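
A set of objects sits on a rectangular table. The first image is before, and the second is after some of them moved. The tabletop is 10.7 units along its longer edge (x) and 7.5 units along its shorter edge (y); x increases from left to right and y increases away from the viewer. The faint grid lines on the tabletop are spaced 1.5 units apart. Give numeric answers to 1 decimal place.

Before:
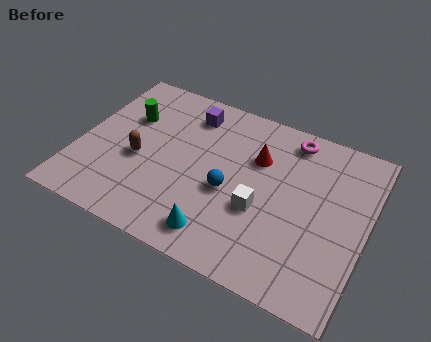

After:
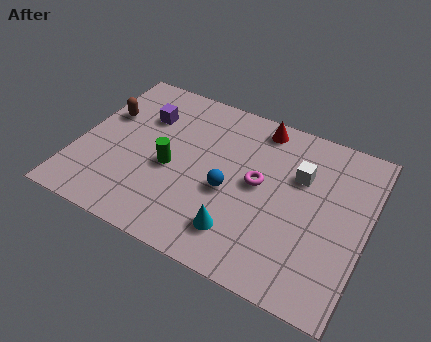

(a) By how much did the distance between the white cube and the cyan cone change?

+1.7

Before: roughly 2.1 units apart; after: 3.8. That's 1.7 units further apart.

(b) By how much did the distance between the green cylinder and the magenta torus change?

-2.9

They were about 6.2 units apart before and 3.3 after — 2.9 units closer together.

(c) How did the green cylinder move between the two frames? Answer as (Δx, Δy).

(1.9, -1.7)

From the two frames, the green cylinder sits at roughly (1.6, 5.0) before and (3.5, 3.3) after.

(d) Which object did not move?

the blue sphere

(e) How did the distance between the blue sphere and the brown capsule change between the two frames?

+1.8

They were about 3.4 units apart before and 5.2 after — 1.8 units further apart.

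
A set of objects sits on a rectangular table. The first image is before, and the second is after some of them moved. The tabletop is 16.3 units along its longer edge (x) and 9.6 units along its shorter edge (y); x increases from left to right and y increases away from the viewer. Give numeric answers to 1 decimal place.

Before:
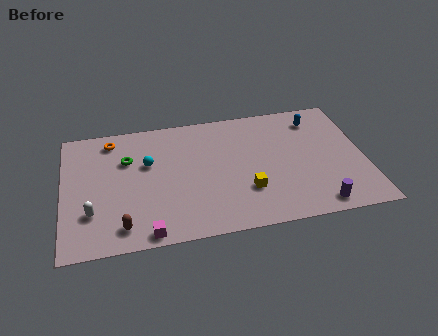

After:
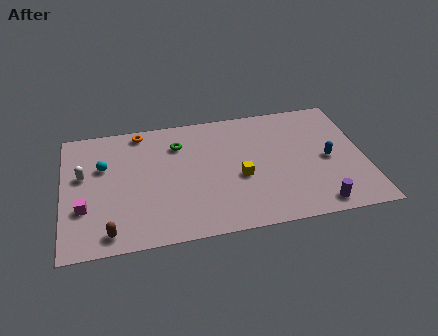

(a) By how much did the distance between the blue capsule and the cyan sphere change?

+2.7

Before: roughly 9.5 units apart; after: 12.2. That's 2.7 units further apart.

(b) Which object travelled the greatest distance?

the magenta cube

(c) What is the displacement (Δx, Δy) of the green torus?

(2.8, 0.7)

From the two frames, the green torus sits at roughly (3.5, 6.5) before and (6.3, 7.2) after.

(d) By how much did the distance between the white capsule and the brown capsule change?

+2.6

Before: roughly 2.1 units apart; after: 4.7. That's 2.6 units further apart.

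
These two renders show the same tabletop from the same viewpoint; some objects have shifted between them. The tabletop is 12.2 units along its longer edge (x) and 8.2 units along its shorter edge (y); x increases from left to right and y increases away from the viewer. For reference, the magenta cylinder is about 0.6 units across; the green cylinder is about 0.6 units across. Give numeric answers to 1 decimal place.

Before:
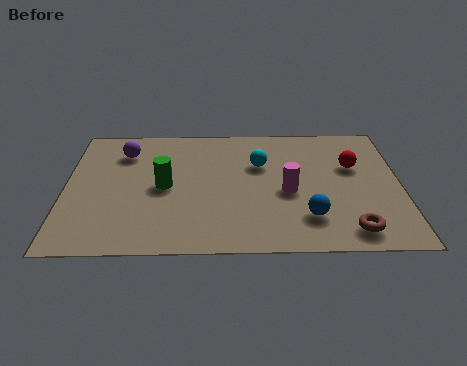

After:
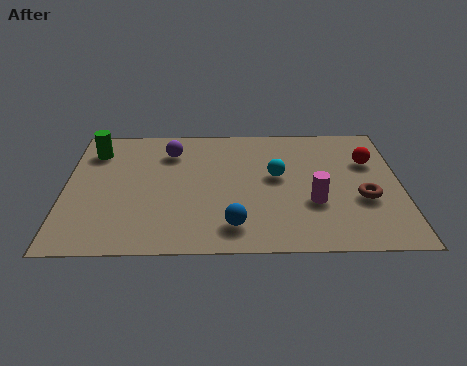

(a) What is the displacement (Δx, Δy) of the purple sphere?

(1.7, 0.0)

From the two frames, the purple sphere sits at roughly (2.1, 6.3) before and (3.8, 6.3) after.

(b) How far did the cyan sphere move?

1.0

The cyan sphere was near (7.1, 5.4) before and (7.7, 4.6) after, so it travelled √(0.6² + 0.8²) ≈ 1.0 units.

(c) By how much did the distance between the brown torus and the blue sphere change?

+3.3

They were about 1.7 units apart before and 5.0 after — 3.3 units further apart.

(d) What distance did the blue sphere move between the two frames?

2.7

The blue sphere was near (8.8, 2.0) before and (6.1, 1.5) after, so it travelled √(2.7² + 0.5²) ≈ 2.7 units.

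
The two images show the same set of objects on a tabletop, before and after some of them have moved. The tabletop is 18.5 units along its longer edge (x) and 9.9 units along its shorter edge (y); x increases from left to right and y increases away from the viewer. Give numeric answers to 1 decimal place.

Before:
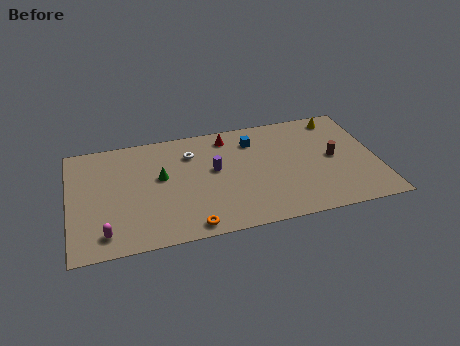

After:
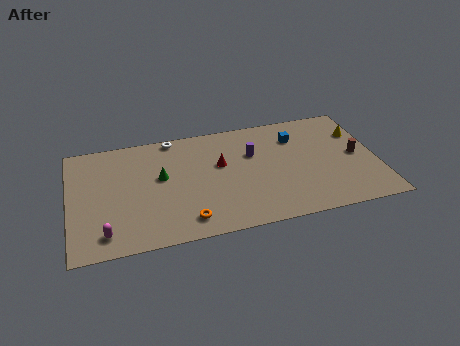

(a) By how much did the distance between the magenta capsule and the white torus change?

+0.8

Before: roughly 7.9 units apart; after: 8.7. That's 0.8 units further apart.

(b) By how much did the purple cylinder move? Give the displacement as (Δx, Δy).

(2.4, 0.9)

The purple cylinder was at about (8.7, 5.6) and moved to about (11.1, 6.5).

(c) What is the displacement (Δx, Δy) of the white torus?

(-1.0, 1.7)

The white torus was at about (7.4, 7.4) and moved to about (6.4, 9.1).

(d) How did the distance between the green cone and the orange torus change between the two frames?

-0.6

Before: roughly 4.9 units apart; after: 4.3. That's 0.6 units closer together.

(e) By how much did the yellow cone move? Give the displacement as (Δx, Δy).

(1.1, -1.6)

The yellow cone was at about (16.5, 8.6) and moved to about (17.6, 7.0).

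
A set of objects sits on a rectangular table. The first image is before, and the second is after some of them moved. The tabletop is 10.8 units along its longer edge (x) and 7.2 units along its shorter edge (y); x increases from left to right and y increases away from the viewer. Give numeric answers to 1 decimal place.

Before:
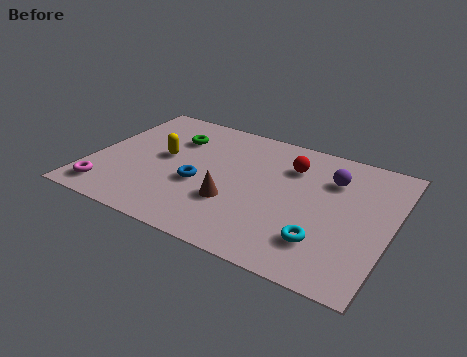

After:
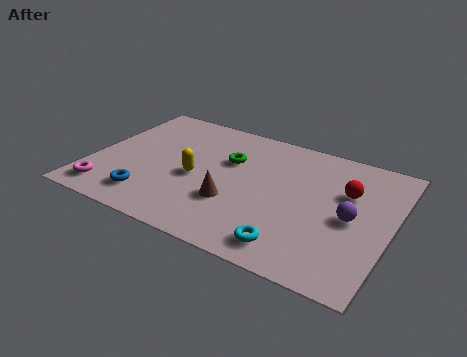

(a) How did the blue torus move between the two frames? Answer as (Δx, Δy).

(-1.6, -1.5)

The blue torus was at about (4.0, 2.9) and moved to about (2.4, 1.4).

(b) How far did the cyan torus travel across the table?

1.2

The cyan torus moved from about (8.6, 1.8) to (7.6, 1.1), a distance of √(1.0² + 0.7²) ≈ 1.2.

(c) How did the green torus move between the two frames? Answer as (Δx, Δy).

(2.1, -0.5)

The green torus started near (2.7, 5.2) and ended near (4.8, 4.7).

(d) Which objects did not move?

the brown cone and the magenta torus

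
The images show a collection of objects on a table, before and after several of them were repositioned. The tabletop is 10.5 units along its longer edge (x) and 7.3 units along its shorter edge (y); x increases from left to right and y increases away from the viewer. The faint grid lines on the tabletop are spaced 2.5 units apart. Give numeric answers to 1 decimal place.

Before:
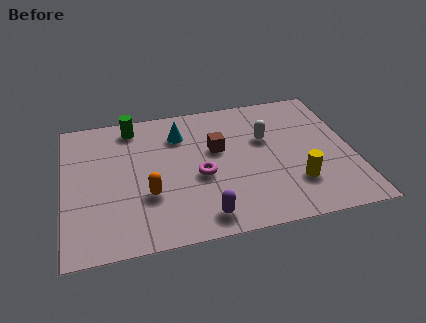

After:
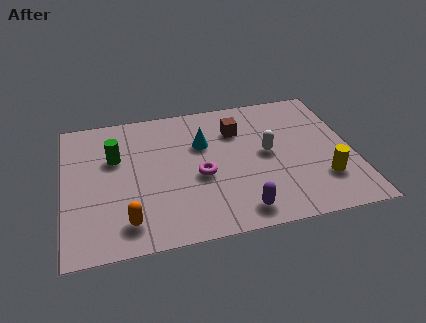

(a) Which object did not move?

the magenta torus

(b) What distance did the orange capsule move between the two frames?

1.4

The orange capsule moved from about (3.0, 2.5) to (2.2, 1.3), a distance of √(0.8² + 1.2²) ≈ 1.4.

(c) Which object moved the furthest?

the green cylinder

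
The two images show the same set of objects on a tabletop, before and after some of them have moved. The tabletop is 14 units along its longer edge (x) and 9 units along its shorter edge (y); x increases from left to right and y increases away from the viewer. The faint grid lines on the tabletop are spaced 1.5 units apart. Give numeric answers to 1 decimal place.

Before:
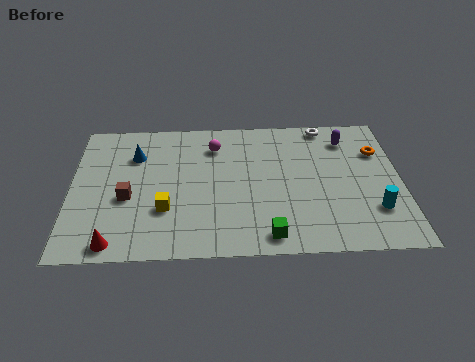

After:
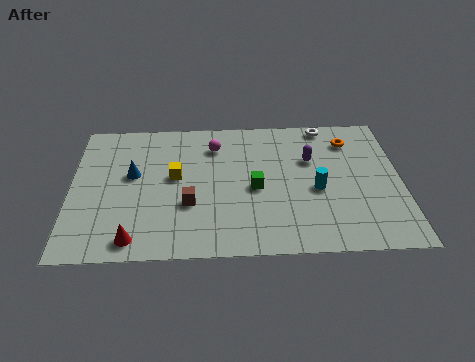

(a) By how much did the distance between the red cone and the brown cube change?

+0.3

Before: roughly 2.8 units apart; after: 3.1. That's 0.3 units further apart.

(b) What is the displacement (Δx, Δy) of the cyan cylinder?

(-2.4, 1.4)

The cyan cylinder started near (12.8, 2.5) and ended near (10.4, 3.9).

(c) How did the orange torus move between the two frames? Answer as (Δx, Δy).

(-1.2, 0.8)

The orange torus was at about (13.1, 6.3) and moved to about (11.9, 7.1).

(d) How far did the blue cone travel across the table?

1.3

The blue cone moved from about (2.7, 6.5) to (2.6, 5.2), a distance of √(0.1² + 1.3²) ≈ 1.3.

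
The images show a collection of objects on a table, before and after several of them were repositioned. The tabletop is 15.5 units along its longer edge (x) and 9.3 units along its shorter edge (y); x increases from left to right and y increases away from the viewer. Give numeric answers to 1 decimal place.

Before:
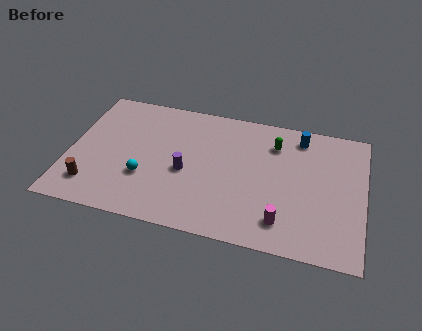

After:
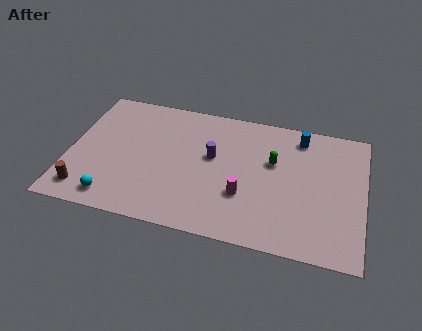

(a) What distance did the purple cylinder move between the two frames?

1.9

The purple cylinder moved from about (6.2, 4.0) to (7.5, 5.4), a distance of √(1.3² + 1.4²) ≈ 1.9.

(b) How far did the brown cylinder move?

0.5

The brown cylinder was near (1.4, 1.9) before and (1.1, 1.5) after, so it travelled √(0.3² + 0.4²) ≈ 0.5 units.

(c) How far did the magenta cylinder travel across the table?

2.5

From (11.4, 1.8) to (9.3, 3.1), the magenta cylinder covered √(2.1² + 1.3²) ≈ 2.5 units.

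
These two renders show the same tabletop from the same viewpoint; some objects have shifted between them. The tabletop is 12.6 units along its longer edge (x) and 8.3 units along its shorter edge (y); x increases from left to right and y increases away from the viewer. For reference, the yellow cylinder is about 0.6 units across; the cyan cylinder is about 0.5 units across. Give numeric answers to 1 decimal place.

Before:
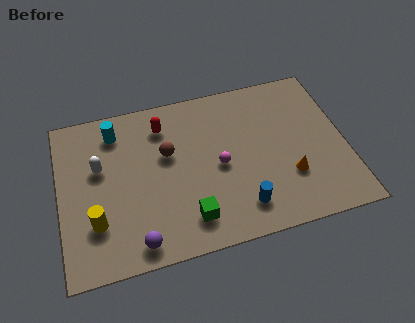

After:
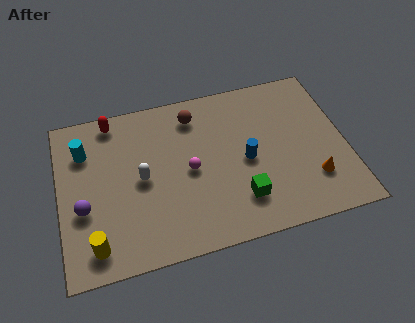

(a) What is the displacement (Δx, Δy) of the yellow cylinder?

(-0.1, -1.1)

From the two frames, the yellow cylinder sits at roughly (1.5, 2.4) before and (1.4, 1.3) after.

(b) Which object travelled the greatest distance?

the purple sphere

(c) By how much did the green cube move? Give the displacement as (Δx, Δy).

(2.3, 0.4)

From the two frames, the green cube sits at roughly (5.5, 1.6) before and (7.8, 2.0) after.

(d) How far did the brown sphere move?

2.1

The brown sphere was near (4.8, 5.1) before and (6.1, 6.8) after, so it travelled √(1.3² + 1.7²) ≈ 2.1 units.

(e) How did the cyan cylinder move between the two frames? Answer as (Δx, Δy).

(-1.4, -0.7)

From the two frames, the cyan cylinder sits at roughly (2.6, 6.8) before and (1.2, 6.1) after.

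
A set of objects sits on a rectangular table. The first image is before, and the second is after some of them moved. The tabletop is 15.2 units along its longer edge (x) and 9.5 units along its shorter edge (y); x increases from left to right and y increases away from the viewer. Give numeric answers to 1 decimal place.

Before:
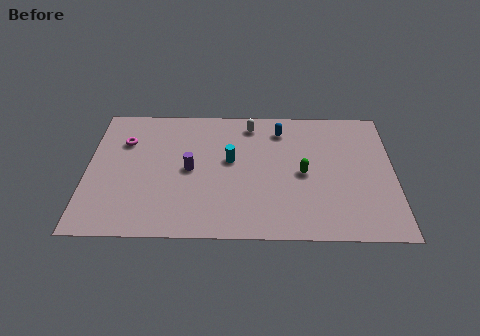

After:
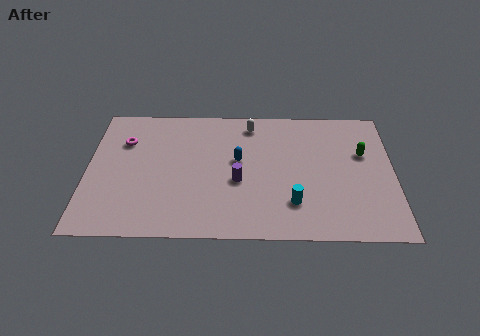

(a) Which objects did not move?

the white capsule and the magenta torus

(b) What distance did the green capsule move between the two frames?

3.4

The green capsule was near (10.7, 4.5) before and (13.7, 6.0) after, so it travelled √(3.0² + 1.5²) ≈ 3.4 units.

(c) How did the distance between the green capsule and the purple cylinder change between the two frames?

+0.9

Before: roughly 5.6 units apart; after: 6.5. That's 0.9 units further apart.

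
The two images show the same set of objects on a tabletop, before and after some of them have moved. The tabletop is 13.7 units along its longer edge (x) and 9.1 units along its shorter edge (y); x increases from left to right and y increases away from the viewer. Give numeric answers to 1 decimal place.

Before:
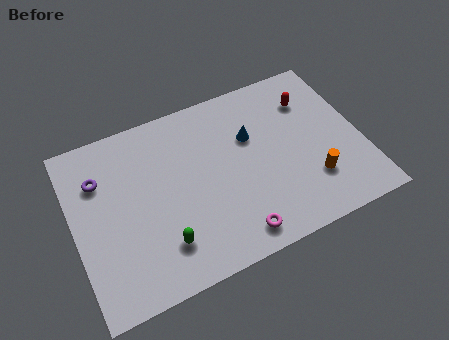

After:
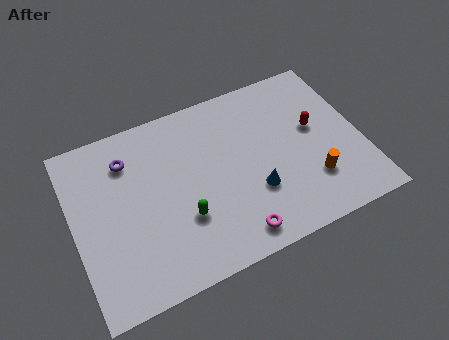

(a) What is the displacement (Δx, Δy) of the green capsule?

(1.1, 0.9)

The green capsule started near (3.9, 2.1) and ended near (5.0, 3.0).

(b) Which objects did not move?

the orange cylinder and the magenta torus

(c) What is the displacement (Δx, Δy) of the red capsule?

(0.0, -1.6)

From the two frames, the red capsule sits at roughly (11.6, 6.8) before and (11.6, 5.2) after.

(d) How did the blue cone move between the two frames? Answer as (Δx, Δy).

(-0.2, -2.9)

The blue cone was at about (8.6, 5.9) and moved to about (8.4, 3.0).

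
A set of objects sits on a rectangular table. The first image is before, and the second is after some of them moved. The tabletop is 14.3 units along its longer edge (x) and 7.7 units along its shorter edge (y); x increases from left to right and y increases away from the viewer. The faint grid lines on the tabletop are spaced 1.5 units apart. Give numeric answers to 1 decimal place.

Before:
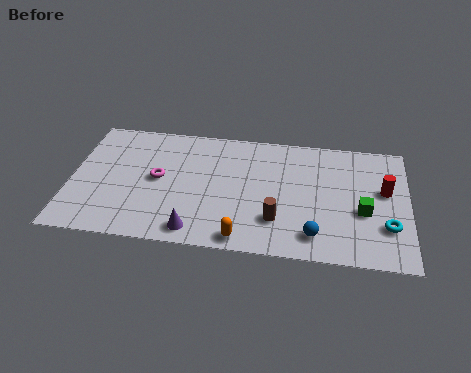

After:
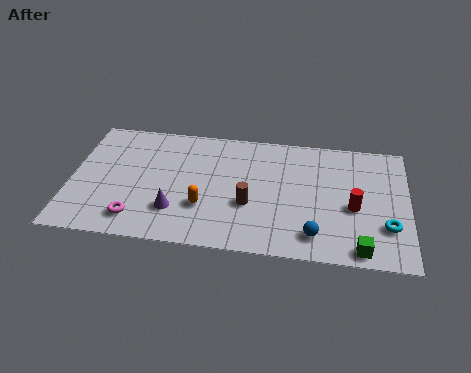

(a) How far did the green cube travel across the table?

2.3

The green cube moved from about (12.4, 3.1) to (12.3, 0.8), a distance of √(0.1² + 2.3²) ≈ 2.3.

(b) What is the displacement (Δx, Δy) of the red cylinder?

(-1.3, -1.2)

From the two frames, the red cylinder sits at roughly (13.3, 4.5) before and (12.0, 3.3) after.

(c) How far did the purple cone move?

1.4

From (5.4, 1.0) to (4.5, 2.1), the purple cone covered √(0.9² + 1.1²) ≈ 1.4 units.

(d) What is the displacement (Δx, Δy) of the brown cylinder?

(-1.2, 0.8)

The brown cylinder was at about (8.8, 2.1) and moved to about (7.6, 2.9).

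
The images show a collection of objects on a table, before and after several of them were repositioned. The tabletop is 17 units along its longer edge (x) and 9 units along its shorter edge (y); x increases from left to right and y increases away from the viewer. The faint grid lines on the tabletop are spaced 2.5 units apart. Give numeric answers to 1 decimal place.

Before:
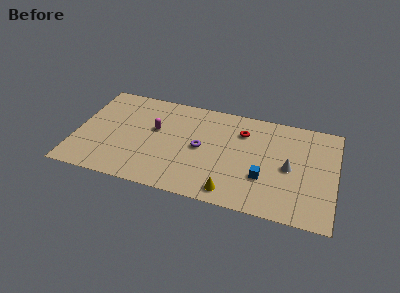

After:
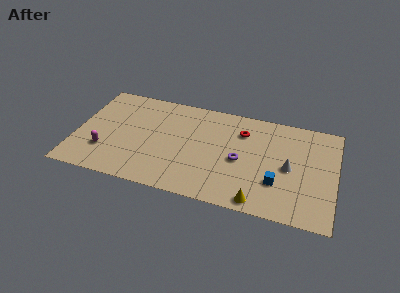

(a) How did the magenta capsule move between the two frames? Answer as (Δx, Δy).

(-3.1, -2.8)

From the two frames, the magenta capsule sits at roughly (5.1, 5.4) before and (2.0, 2.6) after.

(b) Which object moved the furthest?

the magenta capsule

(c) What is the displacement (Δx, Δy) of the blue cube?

(0.9, -0.2)

The blue cube started near (12.4, 3.0) and ended near (13.3, 2.8).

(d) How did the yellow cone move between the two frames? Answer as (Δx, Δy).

(1.8, -0.3)

From the two frames, the yellow cone sits at roughly (10.4, 1.2) before and (12.2, 0.9) after.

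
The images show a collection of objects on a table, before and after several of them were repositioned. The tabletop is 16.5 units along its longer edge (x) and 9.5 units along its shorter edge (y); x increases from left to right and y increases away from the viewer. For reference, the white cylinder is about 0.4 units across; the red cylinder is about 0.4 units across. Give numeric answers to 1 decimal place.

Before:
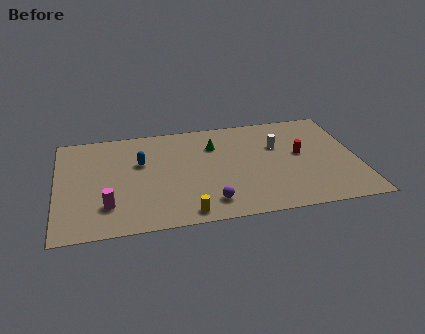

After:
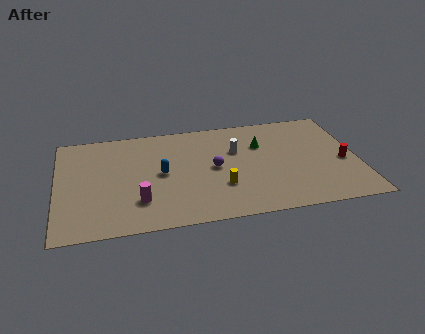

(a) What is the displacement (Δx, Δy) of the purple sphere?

(0.4, 3.1)

The purple sphere was at about (8.2, 1.7) and moved to about (8.6, 4.8).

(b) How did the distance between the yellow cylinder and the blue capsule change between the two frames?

-1.8

The distance was about 5.5 in the first image and 3.7 in the second, so they moved 1.8 units closer together.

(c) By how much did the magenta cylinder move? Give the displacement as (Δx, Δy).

(1.7, 0.1)

From the two frames, the magenta cylinder sits at roughly (2.7, 2.4) before and (4.4, 2.5) after.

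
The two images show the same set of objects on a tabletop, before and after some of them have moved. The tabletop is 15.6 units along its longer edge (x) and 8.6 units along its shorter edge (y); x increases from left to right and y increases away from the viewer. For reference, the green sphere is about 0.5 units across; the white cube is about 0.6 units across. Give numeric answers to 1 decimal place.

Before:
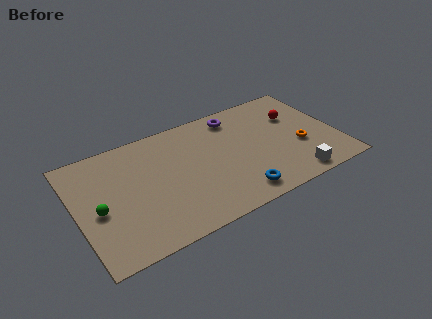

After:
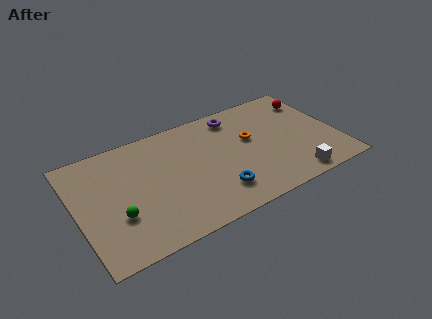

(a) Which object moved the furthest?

the orange torus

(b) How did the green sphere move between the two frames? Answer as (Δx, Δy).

(1.0, -0.9)

From the two frames, the green sphere sits at roughly (1.2, 3.8) before and (2.2, 2.9) after.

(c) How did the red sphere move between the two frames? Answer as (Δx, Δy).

(1.2, 0.9)

From the two frames, the red sphere sits at roughly (13.4, 5.8) before and (14.6, 6.7) after.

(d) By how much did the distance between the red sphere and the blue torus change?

+1.9

They were about 6.2 units apart before and 8.1 after — 1.9 units further apart.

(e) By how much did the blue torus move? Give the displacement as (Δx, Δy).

(-1.1, 0.7)

The blue torus started near (9.1, 1.3) and ended near (8.0, 2.0).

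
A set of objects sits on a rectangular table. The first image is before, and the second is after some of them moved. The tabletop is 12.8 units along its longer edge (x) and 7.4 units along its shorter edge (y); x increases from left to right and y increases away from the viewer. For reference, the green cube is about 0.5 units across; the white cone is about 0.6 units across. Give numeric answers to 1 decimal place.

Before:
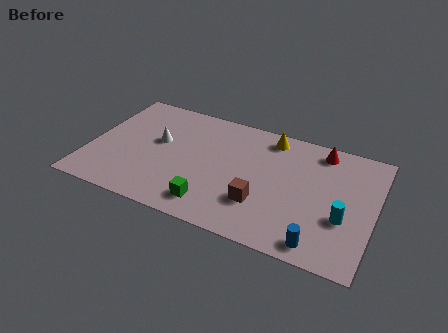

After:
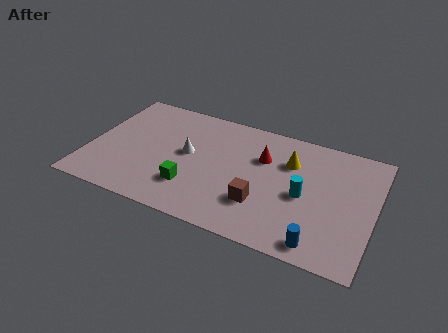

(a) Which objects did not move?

the blue cylinder and the brown cube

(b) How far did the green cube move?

1.2

From (5.8, 1.3) to (4.8, 2.0), the green cube covered √(1.0² + 0.7²) ≈ 1.2 units.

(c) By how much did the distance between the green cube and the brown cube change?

+0.8

They were about 2.3 units apart before and 3.1 after — 0.8 units further apart.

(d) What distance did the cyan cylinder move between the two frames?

1.9

The cyan cylinder moved from about (11.5, 2.7) to (9.7, 3.4), a distance of √(1.8² + 0.7²) ≈ 1.9.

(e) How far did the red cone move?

2.9

From (10.2, 6.4) to (7.7, 5.0), the red cone covered √(2.5² + 1.4²) ≈ 2.9 units.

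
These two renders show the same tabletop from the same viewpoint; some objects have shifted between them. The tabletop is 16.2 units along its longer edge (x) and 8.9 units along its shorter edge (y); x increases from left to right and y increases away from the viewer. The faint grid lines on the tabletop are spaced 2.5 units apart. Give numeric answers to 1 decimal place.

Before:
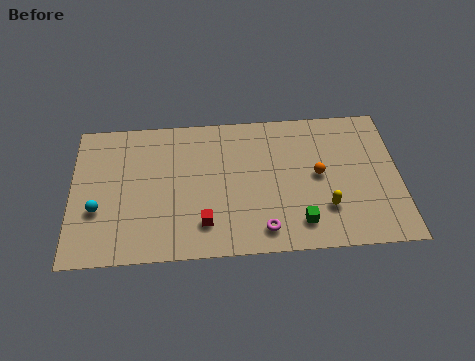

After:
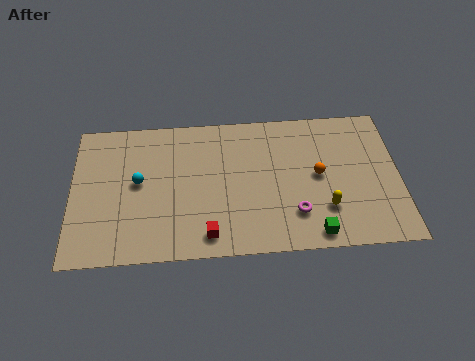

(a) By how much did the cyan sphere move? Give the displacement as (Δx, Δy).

(2.0, 1.6)

The cyan sphere was at about (1.3, 3.2) and moved to about (3.3, 4.8).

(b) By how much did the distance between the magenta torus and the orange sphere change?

-1.7

The distance was about 4.3 in the first image and 2.6 in the second, so they moved 1.7 units closer together.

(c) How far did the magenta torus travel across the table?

1.8

From (9.4, 1.4) to (11.0, 2.3), the magenta torus covered √(1.6² + 0.9²) ≈ 1.8 units.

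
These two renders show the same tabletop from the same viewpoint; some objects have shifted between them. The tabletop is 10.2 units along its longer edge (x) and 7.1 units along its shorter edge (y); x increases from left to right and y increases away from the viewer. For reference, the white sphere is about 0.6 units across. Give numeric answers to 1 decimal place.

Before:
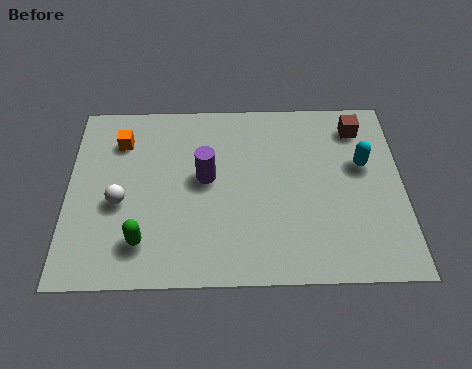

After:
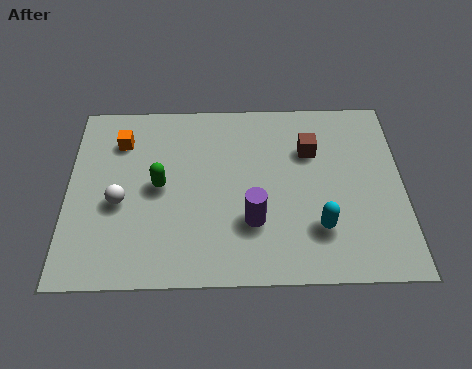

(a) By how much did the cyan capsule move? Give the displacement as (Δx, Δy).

(-1.4, -2.4)

From the two frames, the cyan capsule sits at roughly (9.0, 4.3) before and (7.6, 1.9) after.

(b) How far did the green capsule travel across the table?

2.2

The green capsule was near (2.3, 1.5) before and (2.8, 3.6) after, so it travelled √(0.5² + 2.1²) ≈ 2.2 units.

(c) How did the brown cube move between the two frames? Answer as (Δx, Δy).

(-1.5, -0.9)

The brown cube started near (8.9, 5.8) and ended near (7.4, 4.9).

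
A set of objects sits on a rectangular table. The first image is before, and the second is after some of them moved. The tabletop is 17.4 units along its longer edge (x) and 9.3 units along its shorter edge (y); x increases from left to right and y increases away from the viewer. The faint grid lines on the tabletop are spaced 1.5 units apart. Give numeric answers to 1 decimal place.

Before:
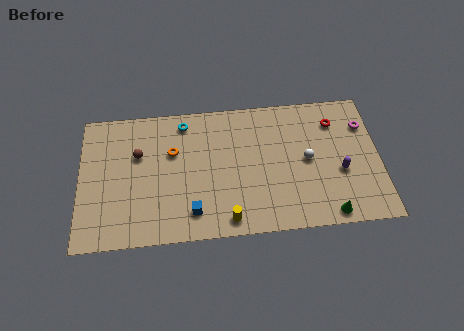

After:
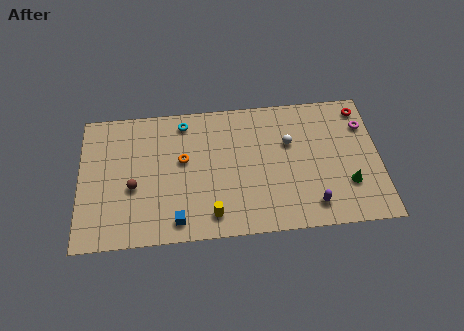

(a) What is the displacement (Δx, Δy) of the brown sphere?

(-0.3, -2.2)

The brown sphere was at about (3.4, 6.0) and moved to about (3.1, 3.8).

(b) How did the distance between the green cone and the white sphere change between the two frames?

+0.6

They were about 4.0 units apart before and 4.6 after — 0.6 units further apart.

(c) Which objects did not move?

the magenta torus and the cyan torus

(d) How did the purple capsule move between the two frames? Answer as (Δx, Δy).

(-1.7, -2.1)

From the two frames, the purple capsule sits at roughly (15.1, 3.7) before and (13.4, 1.6) after.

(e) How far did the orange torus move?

0.8

The orange torus was near (5.4, 6.0) before and (6.0, 5.4) after, so it travelled √(0.6² + 0.6²) ≈ 0.8 units.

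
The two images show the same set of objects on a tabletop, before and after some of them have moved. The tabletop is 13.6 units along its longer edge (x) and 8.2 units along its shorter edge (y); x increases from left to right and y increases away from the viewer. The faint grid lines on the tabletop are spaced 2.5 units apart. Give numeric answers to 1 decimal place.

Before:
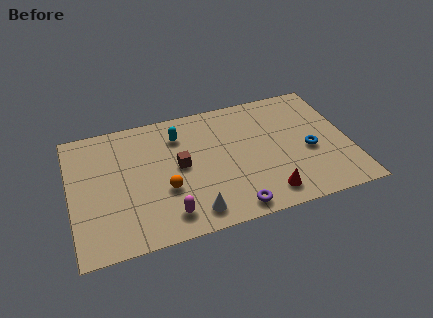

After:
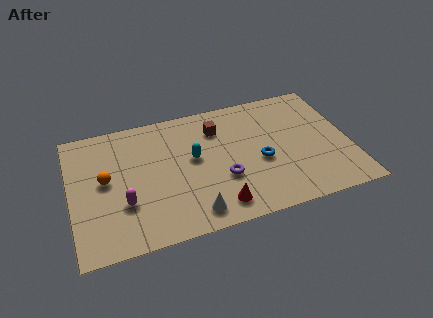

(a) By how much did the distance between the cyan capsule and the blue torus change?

-3.4

Before: roughly 6.8 units apart; after: 3.4. That's 3.4 units closer together.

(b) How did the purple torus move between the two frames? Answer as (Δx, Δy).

(-0.3, 2.0)

The purple torus started near (7.6, 0.9) and ended near (7.3, 2.9).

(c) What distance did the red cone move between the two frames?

2.4

The red cone was near (9.3, 1.3) before and (6.9, 1.3) after, so it travelled √(2.4² + 0.0²) ≈ 2.4 units.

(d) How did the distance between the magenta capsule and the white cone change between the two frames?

+2.3

They were about 1.2 units apart before and 3.5 after — 2.3 units further apart.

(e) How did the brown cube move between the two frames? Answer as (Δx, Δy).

(2.0, 1.9)

The brown cube was at about (5.3, 4.3) and moved to about (7.3, 6.2).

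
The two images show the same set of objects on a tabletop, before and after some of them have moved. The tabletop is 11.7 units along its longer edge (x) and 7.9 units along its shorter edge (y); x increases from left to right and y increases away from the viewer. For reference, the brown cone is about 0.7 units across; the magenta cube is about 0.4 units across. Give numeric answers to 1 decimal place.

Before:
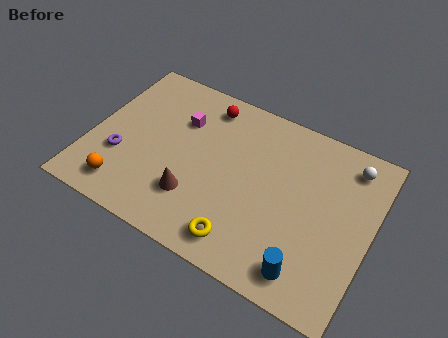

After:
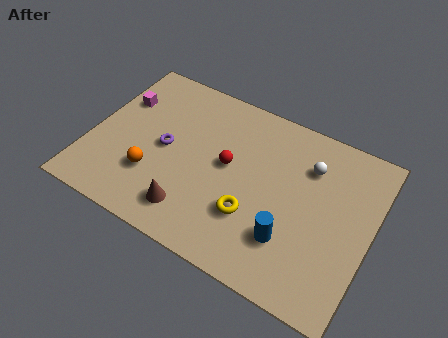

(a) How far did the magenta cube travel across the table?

2.6

The magenta cube moved from about (3.5, 5.5) to (0.9, 5.4), a distance of √(2.6² + 0.1²) ≈ 2.6.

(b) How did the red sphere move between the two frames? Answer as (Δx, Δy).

(1.3, -2.4)

The red sphere started near (4.4, 6.7) and ended near (5.7, 4.3).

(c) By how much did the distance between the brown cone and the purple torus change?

-0.4

They were about 3.2 units apart before and 2.8 after — 0.4 units closer together.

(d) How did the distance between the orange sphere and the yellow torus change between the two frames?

-0.8

The distance was about 5.0 in the first image and 4.2 in the second, so they moved 0.8 units closer together.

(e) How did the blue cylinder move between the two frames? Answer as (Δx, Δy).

(-0.9, 1.0)

The blue cylinder started near (9.5, 1.2) and ended near (8.6, 2.2).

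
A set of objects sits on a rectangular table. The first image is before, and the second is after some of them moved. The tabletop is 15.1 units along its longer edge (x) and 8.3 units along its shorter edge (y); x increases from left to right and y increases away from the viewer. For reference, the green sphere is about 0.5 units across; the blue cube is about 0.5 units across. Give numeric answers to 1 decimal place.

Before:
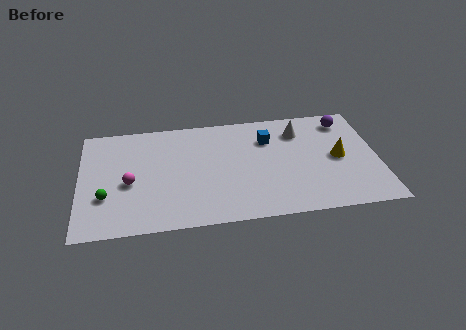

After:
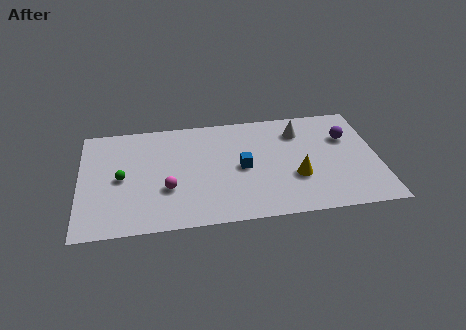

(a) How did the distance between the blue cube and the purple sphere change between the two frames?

+1.5

They were about 4.1 units apart before and 5.6 after — 1.5 units further apart.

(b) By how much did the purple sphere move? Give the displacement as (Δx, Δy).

(0.0, -1.3)

From the two frames, the purple sphere sits at roughly (13.6, 6.9) before and (13.6, 5.6) after.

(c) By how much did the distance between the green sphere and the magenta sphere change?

+1.0

They were about 1.5 units apart before and 2.5 after — 1.0 units further apart.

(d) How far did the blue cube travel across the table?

2.4

From (9.6, 6.0) to (8.2, 4.0), the blue cube covered √(1.4² + 2.0²) ≈ 2.4 units.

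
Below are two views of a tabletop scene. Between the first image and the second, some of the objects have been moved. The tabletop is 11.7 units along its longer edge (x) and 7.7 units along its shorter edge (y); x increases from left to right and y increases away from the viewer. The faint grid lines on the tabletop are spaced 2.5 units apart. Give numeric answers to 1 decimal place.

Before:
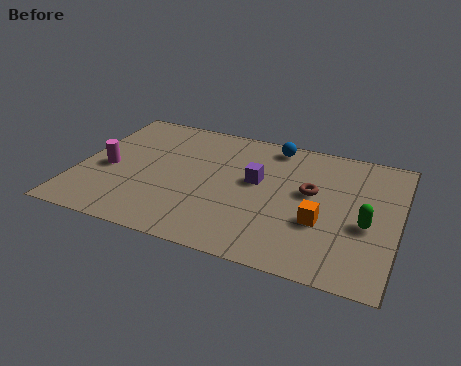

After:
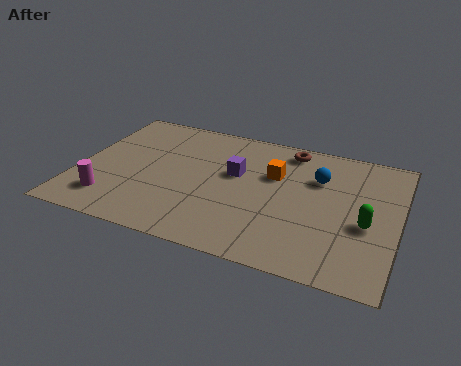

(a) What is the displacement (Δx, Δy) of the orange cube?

(-1.9, 2.2)

The orange cube started near (9.0, 2.8) and ended near (7.1, 5.0).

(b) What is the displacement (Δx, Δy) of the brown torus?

(-1.0, 2.3)

The brown torus was at about (8.5, 4.4) and moved to about (7.5, 6.7).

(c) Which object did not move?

the green capsule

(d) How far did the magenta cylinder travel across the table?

1.8

From (1.1, 3.4) to (1.4, 1.6), the magenta cylinder covered √(0.3² + 1.8²) ≈ 1.8 units.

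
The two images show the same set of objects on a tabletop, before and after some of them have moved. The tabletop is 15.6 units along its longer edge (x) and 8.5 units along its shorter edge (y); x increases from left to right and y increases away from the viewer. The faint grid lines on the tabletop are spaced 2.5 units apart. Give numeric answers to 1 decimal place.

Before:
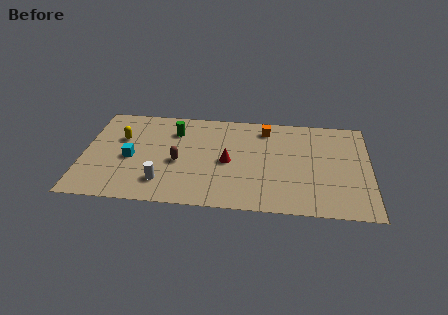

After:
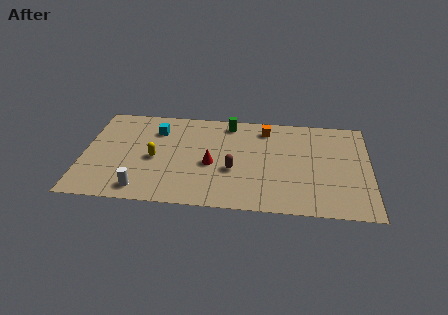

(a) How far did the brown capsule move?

3.0

The brown capsule moved from about (5.2, 3.7) to (8.2, 3.3), a distance of √(3.0² + 0.4²) ≈ 3.0.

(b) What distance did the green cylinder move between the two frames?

3.2

From (4.9, 6.4) to (7.9, 7.4), the green cylinder covered √(3.0² + 1.0²) ≈ 3.2 units.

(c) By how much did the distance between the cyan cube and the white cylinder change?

+2.6

Before: roughly 2.6 units apart; after: 5.2. That's 2.6 units further apart.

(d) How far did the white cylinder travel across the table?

1.3

The white cylinder moved from about (4.4, 1.9) to (3.3, 1.2), a distance of √(1.1² + 0.7²) ≈ 1.3.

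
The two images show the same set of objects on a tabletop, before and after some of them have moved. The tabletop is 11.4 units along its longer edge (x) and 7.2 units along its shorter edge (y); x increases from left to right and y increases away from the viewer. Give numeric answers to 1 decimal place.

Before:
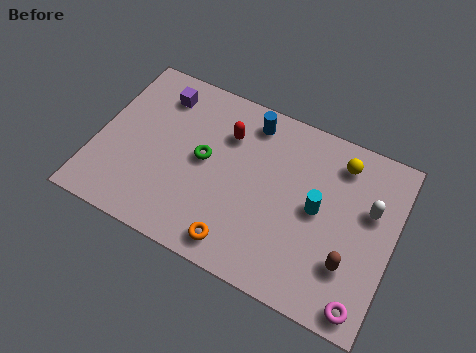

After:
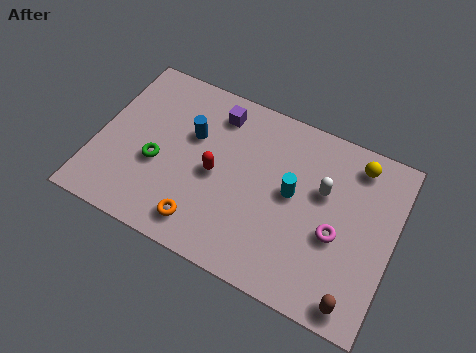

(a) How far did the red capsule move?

1.8

The red capsule was near (4.8, 5.2) before and (4.6, 3.4) after, so it travelled √(0.2² + 1.8²) ≈ 1.8 units.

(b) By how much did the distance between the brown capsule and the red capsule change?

+0.3

They were about 6.0 units apart before and 6.3 after — 0.3 units further apart.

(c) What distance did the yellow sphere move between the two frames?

0.6

From (9.1, 5.9) to (9.7, 6.1), the yellow sphere covered √(0.6² + 0.2²) ≈ 0.6 units.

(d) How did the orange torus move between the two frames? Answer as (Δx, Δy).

(-1.4, 0.2)

The orange torus started near (5.8, 1.0) and ended near (4.4, 1.2).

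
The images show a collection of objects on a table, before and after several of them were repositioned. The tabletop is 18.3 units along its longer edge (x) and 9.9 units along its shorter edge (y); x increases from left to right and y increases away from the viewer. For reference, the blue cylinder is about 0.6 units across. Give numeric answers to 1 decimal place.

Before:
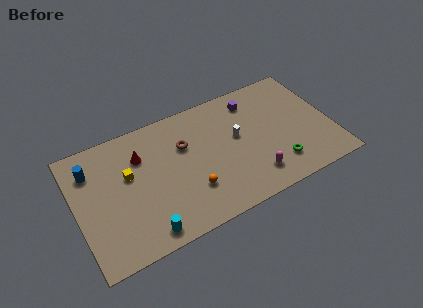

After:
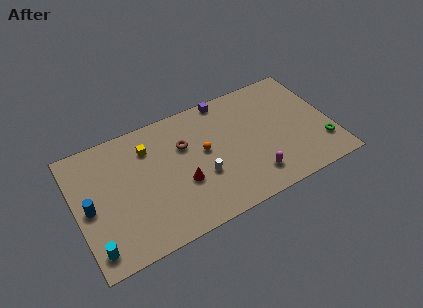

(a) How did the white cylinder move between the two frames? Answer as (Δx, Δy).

(-2.8, -2.0)

From the two frames, the white cylinder sits at roughly (11.6, 5.6) before and (8.8, 3.6) after.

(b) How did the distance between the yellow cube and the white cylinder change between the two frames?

-2.6

The distance was about 7.8 in the first image and 5.2 in the second, so they moved 2.6 units closer together.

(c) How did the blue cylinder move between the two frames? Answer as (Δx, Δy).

(-0.4, -2.8)

The blue cylinder was at about (1.3, 7.5) and moved to about (0.9, 4.7).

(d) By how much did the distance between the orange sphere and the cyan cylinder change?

+5.3

The distance was about 3.9 in the first image and 9.2 in the second, so they moved 5.3 units further apart.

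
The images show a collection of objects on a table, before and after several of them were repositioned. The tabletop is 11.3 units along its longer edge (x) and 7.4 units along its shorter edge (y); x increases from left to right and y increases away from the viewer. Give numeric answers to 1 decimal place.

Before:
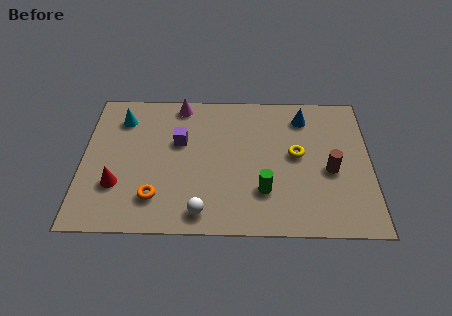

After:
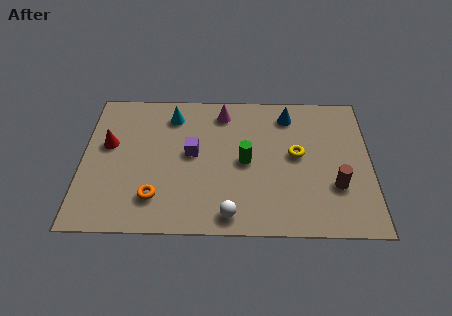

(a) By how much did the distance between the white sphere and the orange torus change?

+1.1

They were about 1.9 units apart before and 3.0 after — 1.1 units further apart.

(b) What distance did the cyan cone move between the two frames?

2.0

The cyan cone moved from about (1.5, 5.8) to (3.5, 6.0), a distance of √(2.0² + 0.2²) ≈ 2.0.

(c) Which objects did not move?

the yellow torus and the orange torus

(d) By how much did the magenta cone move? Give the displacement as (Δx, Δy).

(1.7, -0.4)

From the two frames, the magenta cone sits at roughly (3.8, 6.6) before and (5.5, 6.2) after.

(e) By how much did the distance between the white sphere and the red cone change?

+2.4

Before: roughly 3.5 units apart; after: 5.9. That's 2.4 units further apart.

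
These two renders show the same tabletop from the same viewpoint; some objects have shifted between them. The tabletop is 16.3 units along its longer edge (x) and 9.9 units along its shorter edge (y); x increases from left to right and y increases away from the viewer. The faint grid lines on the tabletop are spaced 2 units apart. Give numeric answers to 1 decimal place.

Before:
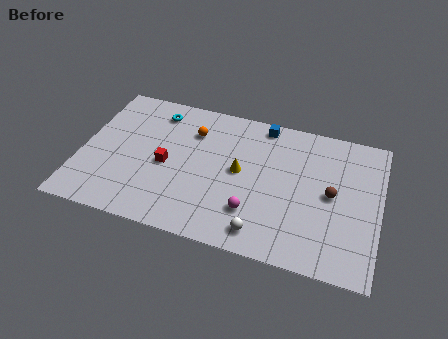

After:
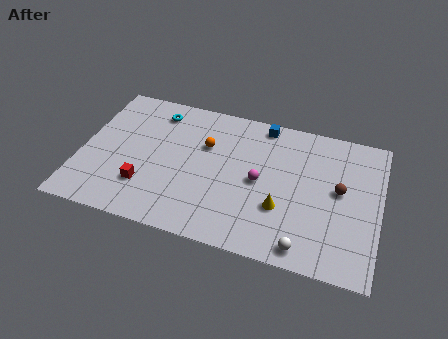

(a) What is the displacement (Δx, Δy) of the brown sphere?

(0.4, 0.4)

From the two frames, the brown sphere sits at roughly (13.7, 5.0) before and (14.1, 5.4) after.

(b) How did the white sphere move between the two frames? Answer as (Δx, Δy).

(2.3, -0.3)

From the two frames, the white sphere sits at roughly (10.2, 1.4) before and (12.5, 1.1) after.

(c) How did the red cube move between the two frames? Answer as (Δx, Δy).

(-1.0, -1.8)

The red cube was at about (4.7, 4.5) and moved to about (3.7, 2.7).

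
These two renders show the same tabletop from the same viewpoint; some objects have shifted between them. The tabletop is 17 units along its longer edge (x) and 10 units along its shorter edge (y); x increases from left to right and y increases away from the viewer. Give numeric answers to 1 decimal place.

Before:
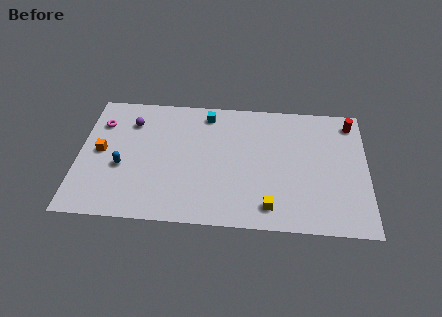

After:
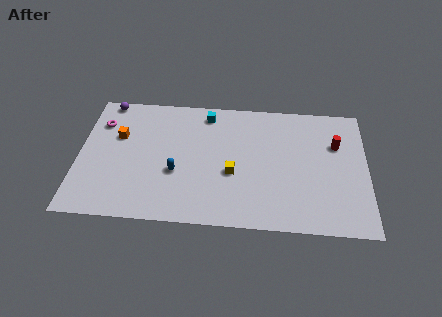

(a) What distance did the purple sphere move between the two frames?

2.2

The purple sphere moved from about (3.0, 7.6) to (1.5, 9.2), a distance of √(1.5² + 1.6²) ≈ 2.2.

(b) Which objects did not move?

the cyan cube and the magenta torus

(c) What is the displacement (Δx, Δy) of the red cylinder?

(-0.9, -1.8)

The red cylinder started near (16.1, 8.5) and ended near (15.2, 6.7).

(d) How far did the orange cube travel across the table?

1.6

The orange cube was near (1.3, 5.1) before and (2.3, 6.4) after, so it travelled √(1.0² + 1.3²) ≈ 1.6 units.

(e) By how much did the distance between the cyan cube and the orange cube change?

-1.5

They were about 7.1 units apart before and 5.6 after — 1.5 units closer together.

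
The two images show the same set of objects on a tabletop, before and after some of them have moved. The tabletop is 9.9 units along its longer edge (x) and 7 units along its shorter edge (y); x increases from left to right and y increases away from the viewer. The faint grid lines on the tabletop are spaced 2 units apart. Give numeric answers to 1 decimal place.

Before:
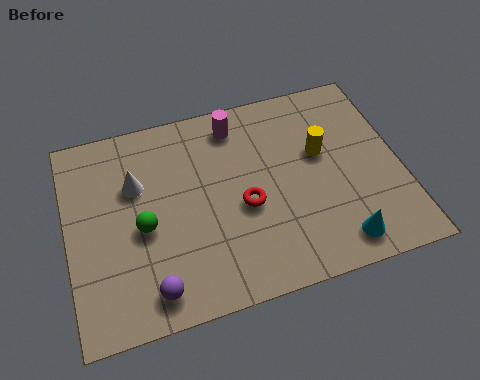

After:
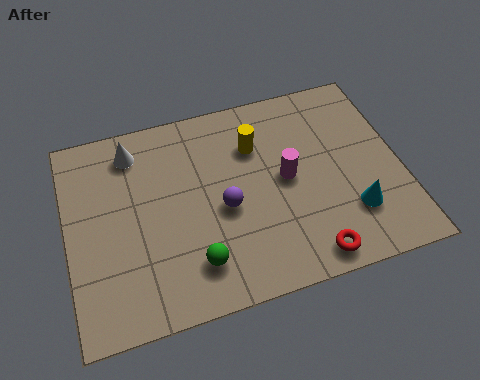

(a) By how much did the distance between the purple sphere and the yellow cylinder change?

-4.0

Before: roughly 6.2 units apart; after: 2.2. That's 4.0 units closer together.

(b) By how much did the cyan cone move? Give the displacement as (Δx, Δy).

(0.5, 0.9)

The cyan cone started near (7.8, 1.0) and ended near (8.3, 1.9).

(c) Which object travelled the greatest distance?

the purple sphere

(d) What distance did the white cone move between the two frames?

1.2

The white cone moved from about (2.1, 4.6) to (2.1, 5.8), a distance of √(0.0² + 1.2²) ≈ 1.2.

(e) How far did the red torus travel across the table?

2.8

The red torus moved from about (5.2, 3.0) to (6.9, 0.8), a distance of √(1.7² + 2.2²) ≈ 2.8.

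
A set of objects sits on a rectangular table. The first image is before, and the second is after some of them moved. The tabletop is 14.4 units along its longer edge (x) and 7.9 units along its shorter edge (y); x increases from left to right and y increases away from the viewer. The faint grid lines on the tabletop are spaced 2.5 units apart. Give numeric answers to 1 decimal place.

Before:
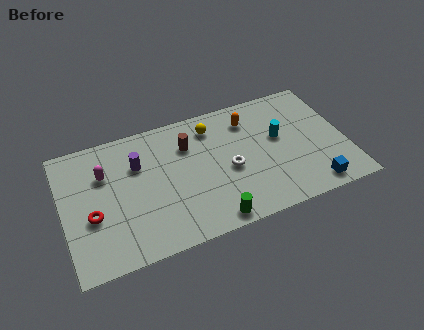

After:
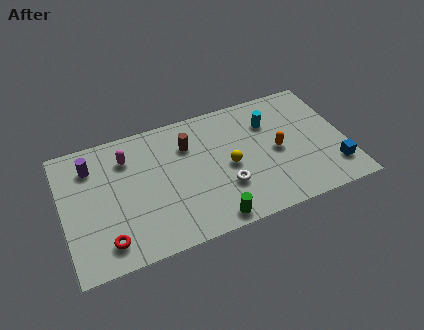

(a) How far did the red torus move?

1.8

From (1.4, 3.1) to (2.0, 1.4), the red torus covered √(0.6² + 1.7²) ≈ 1.8 units.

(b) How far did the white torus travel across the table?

1.0

The white torus moved from about (8.4, 3.5) to (8.1, 2.5), a distance of √(0.3² + 1.0²) ≈ 1.0.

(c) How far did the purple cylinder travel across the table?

2.4

From (3.9, 5.4) to (1.6, 6.1), the purple cylinder covered √(2.3² + 0.7²) ≈ 2.4 units.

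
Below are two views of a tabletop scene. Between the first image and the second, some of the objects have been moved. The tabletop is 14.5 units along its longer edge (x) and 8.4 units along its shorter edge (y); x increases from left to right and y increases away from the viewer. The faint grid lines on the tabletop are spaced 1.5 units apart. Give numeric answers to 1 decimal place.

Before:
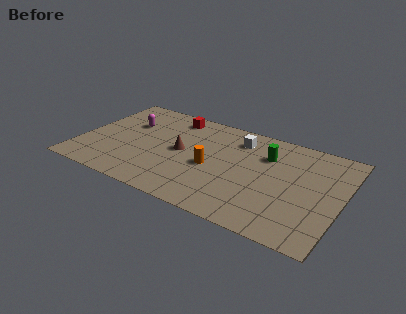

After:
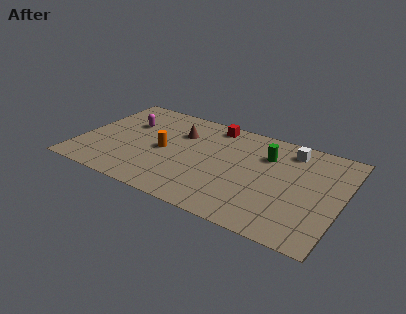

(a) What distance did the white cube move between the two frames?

2.9

The white cube was near (8.5, 6.7) before and (11.4, 7.0) after, so it travelled √(2.9² + 0.3²) ≈ 2.9 units.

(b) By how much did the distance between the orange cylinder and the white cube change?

+4.1

Before: roughly 3.2 units apart; after: 7.3. That's 4.1 units further apart.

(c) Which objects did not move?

the magenta capsule and the green cylinder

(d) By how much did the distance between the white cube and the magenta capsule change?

+2.9

Before: roughly 6.2 units apart; after: 9.1. That's 2.9 units further apart.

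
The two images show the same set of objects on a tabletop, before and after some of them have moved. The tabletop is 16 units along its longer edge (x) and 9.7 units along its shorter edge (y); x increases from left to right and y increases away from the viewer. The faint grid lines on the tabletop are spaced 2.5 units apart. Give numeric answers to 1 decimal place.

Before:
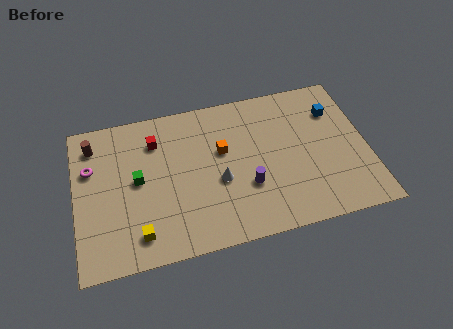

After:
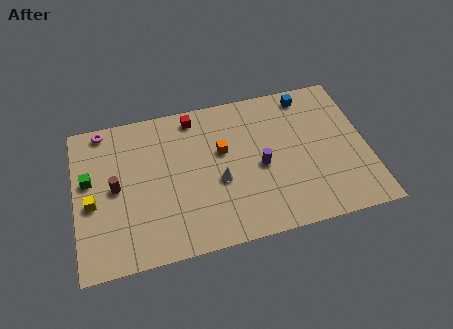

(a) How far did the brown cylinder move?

3.2

From (1.1, 7.9) to (2.2, 4.9), the brown cylinder covered √(1.1² + 3.0²) ≈ 3.2 units.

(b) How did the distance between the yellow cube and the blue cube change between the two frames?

+0.5

They were about 12.3 units apart before and 12.8 after — 0.5 units further apart.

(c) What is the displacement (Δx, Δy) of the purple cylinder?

(0.8, 1.1)

The purple cylinder was at about (9.3, 3.3) and moved to about (10.1, 4.4).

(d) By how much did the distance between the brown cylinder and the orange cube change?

-1.3

The distance was about 7.3 in the first image and 6.0 in the second, so they moved 1.3 units closer together.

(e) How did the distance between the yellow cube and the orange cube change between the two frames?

+1.0

Before: roughly 6.4 units apart; after: 7.4. That's 1.0 units further apart.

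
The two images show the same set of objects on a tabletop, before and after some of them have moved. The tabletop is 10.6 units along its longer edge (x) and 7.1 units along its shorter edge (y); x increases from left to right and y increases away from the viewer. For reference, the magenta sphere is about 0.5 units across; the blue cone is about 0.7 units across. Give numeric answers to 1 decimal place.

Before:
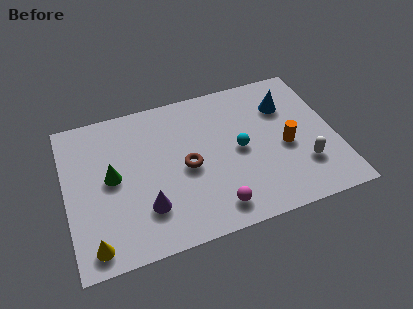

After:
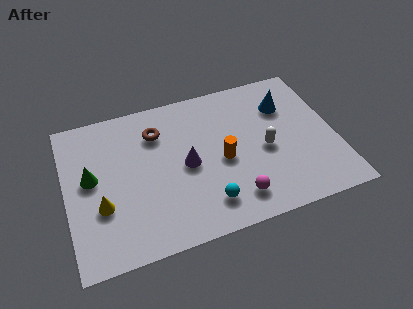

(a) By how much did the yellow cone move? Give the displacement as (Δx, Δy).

(0.4, 1.6)

The yellow cone was at about (0.9, 0.9) and moved to about (1.3, 2.5).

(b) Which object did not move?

the blue cone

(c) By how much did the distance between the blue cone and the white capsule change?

-1.0

The distance was about 3.1 in the first image and 2.1 in the second, so they moved 1.0 units closer together.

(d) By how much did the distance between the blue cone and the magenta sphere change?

-0.6

The distance was about 5.1 in the first image and 4.5 in the second, so they moved 0.6 units closer together.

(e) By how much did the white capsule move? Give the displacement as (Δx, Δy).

(-1.4, 1.2)

The white capsule started near (9.2, 2.0) and ended near (7.8, 3.2).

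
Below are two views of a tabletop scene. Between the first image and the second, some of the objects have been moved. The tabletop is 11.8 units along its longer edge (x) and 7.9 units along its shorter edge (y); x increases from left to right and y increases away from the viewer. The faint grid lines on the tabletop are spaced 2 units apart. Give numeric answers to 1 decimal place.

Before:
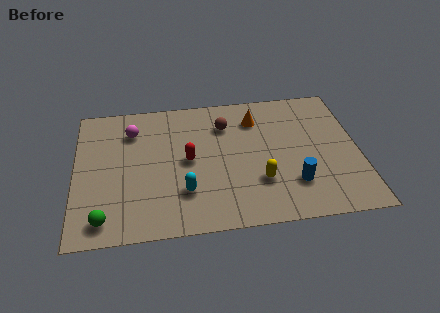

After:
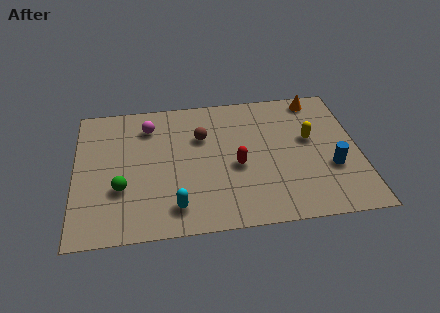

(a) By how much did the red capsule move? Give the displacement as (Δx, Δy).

(2.0, -0.6)

From the two frames, the red capsule sits at roughly (4.7, 4.0) before and (6.7, 3.4) after.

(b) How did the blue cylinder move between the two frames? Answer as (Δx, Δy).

(1.6, 0.7)

The blue cylinder started near (9.0, 2.1) and ended near (10.6, 2.8).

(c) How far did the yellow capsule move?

3.1

The yellow capsule moved from about (7.6, 2.4) to (9.8, 4.6), a distance of √(2.2² + 2.2²) ≈ 3.1.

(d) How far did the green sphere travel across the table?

1.7

The green sphere was near (1.2, 1.1) before and (1.9, 2.7) after, so it travelled √(0.7² + 1.6²) ≈ 1.7 units.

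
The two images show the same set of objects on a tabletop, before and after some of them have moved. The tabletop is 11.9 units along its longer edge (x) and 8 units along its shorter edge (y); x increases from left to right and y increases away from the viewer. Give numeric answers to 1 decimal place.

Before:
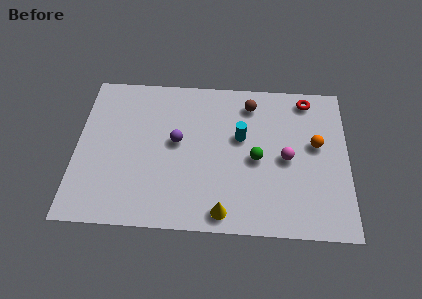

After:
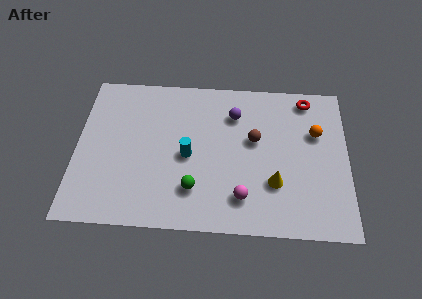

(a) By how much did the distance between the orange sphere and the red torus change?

-0.6

Before: roughly 2.4 units apart; after: 1.8. That's 0.6 units closer together.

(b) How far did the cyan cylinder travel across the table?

2.5

The cyan cylinder moved from about (7.2, 4.8) to (4.9, 3.7), a distance of √(2.3² + 1.1²) ≈ 2.5.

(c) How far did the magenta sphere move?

2.8

The magenta sphere was near (9.2, 3.8) before and (7.3, 1.7) after, so it travelled √(1.9² + 2.1²) ≈ 2.8 units.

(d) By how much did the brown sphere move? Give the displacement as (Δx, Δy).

(0.2, -1.9)

From the two frames, the brown sphere sits at roughly (7.6, 6.6) before and (7.8, 4.7) after.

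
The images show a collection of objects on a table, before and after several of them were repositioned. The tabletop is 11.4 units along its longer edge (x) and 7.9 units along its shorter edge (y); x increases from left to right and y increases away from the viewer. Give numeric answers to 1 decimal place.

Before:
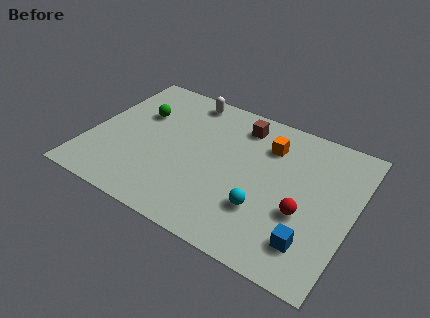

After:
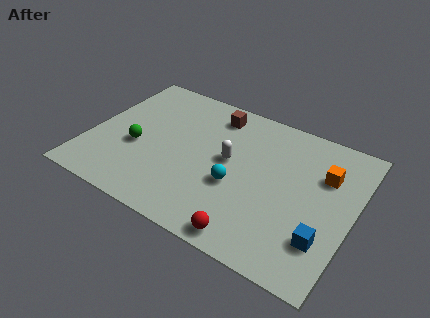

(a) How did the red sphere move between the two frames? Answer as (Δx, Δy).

(-1.9, -2.2)

From the two frames, the red sphere sits at roughly (9.4, 3.0) before and (7.5, 0.8) after.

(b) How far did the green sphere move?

2.0

The green sphere was near (1.9, 5.2) before and (2.1, 3.2) after, so it travelled √(0.2² + 2.0²) ≈ 2.0 units.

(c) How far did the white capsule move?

3.5

The white capsule was near (3.7, 7.0) before and (6.0, 4.3) after, so it travelled √(2.3² + 2.7²) ≈ 3.5 units.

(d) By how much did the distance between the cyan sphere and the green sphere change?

-2.1

Before: roughly 6.5 units apart; after: 4.4. That's 2.1 units closer together.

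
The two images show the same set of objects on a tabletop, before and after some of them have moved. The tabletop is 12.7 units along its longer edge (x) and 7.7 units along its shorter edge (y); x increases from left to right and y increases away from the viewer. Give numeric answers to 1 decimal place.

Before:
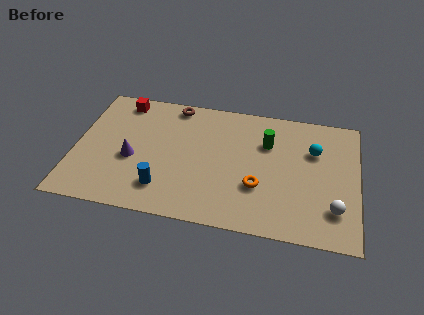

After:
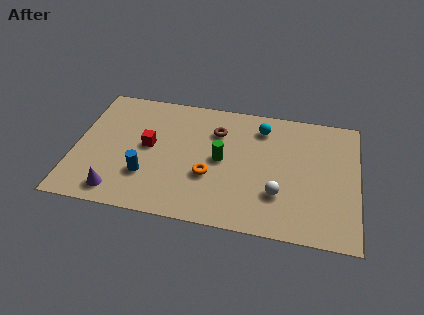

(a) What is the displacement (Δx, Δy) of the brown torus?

(2.0, -1.3)

The brown torus was at about (4.3, 6.9) and moved to about (6.3, 5.6).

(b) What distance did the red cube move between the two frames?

3.0

From (1.9, 6.7) to (3.3, 4.1), the red cube covered √(1.4² + 2.6²) ≈ 3.0 units.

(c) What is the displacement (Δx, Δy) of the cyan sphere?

(-2.4, 1.0)

The cyan sphere started near (10.7, 5.2) and ended near (8.3, 6.2).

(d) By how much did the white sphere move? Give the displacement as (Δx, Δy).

(-2.5, 0.4)

The white sphere started near (11.7, 1.9) and ended near (9.2, 2.3).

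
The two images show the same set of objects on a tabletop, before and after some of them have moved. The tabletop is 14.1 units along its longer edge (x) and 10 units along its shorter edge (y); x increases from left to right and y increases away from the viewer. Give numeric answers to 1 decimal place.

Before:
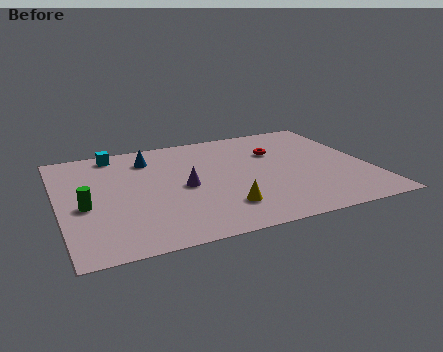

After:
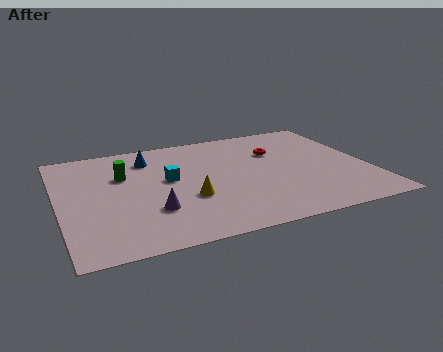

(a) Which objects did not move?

the blue cone and the red torus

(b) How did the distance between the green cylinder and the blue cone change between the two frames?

-3.0

Before: roughly 4.8 units apart; after: 1.8. That's 3.0 units closer together.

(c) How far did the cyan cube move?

4.0

The cyan cube was near (2.8, 8.9) before and (5.0, 5.6) after, so it travelled √(2.2² + 3.3²) ≈ 4.0 units.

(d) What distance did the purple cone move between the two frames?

2.3

From (5.6, 4.7) to (4.0, 3.0), the purple cone covered √(1.6² + 1.7²) ≈ 2.3 units.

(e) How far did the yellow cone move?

1.9

The yellow cone moved from about (7.1, 2.3) to (5.7, 3.6), a distance of √(1.4² + 1.3²) ≈ 1.9.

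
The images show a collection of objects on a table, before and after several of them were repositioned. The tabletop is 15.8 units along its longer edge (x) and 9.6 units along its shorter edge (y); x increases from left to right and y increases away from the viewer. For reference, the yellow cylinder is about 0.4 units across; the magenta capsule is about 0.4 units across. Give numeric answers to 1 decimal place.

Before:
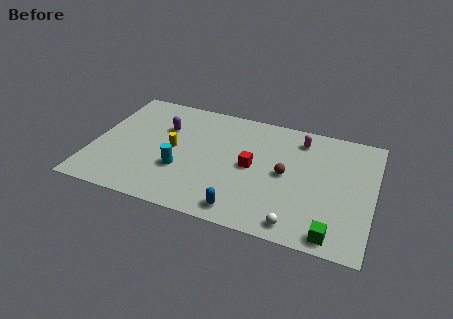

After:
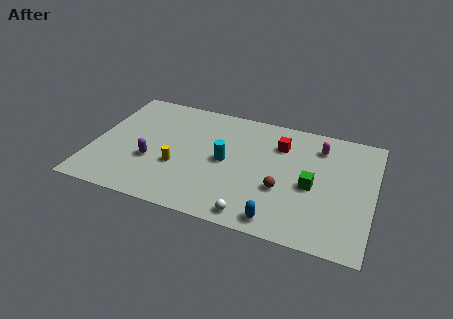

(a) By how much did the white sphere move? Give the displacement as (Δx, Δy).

(-2.4, -0.1)

The white sphere started near (11.8, 1.1) and ended near (9.4, 1.0).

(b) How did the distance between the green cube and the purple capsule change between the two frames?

-2.4

They were about 11.4 units apart before and 9.0 after — 2.4 units closer together.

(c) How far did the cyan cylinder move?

2.8

From (5.1, 3.3) to (7.5, 4.8), the cyan cylinder covered √(2.4² + 1.5²) ≈ 2.8 units.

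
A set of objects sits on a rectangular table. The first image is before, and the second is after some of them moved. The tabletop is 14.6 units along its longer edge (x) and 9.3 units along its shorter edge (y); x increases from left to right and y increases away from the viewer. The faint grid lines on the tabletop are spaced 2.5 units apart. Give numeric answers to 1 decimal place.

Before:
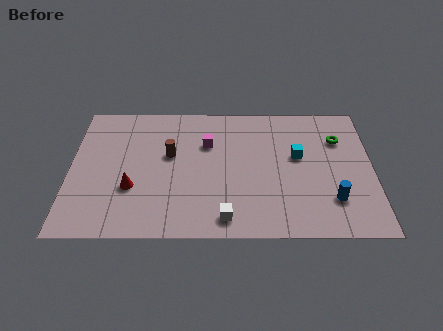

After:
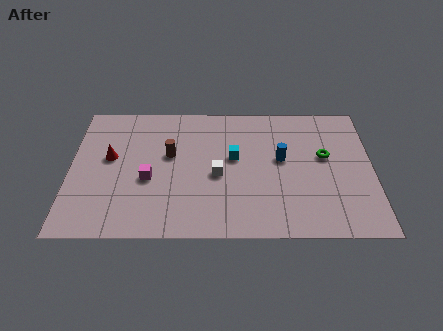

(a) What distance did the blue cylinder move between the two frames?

3.7

The blue cylinder moved from about (12.6, 2.4) to (10.2, 5.2), a distance of √(2.4² + 2.8²) ≈ 3.7.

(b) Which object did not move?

the brown cylinder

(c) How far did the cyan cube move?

3.1

From (11.0, 5.4) to (7.9, 5.3), the cyan cube covered √(3.1² + 0.1²) ≈ 3.1 units.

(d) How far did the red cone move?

2.4

The red cone moved from about (3.0, 3.2) to (1.9, 5.3), a distance of √(1.1² + 2.1²) ≈ 2.4.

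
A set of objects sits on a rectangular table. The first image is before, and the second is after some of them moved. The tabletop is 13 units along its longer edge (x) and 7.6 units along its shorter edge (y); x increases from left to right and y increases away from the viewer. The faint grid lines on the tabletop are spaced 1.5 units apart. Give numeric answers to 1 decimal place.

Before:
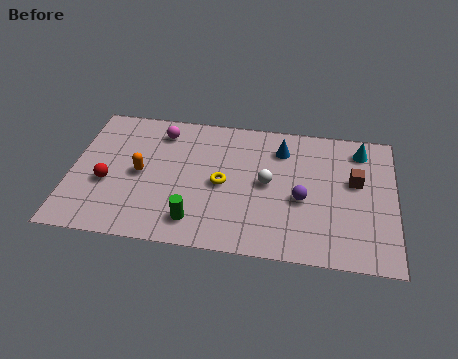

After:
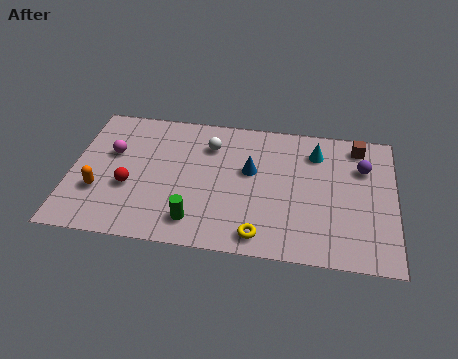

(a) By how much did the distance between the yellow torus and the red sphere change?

+1.0

Before: roughly 4.6 units apart; after: 5.6. That's 1.0 units further apart.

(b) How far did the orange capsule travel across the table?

2.0

From (2.8, 3.7) to (1.2, 2.5), the orange capsule covered √(1.6² + 1.2²) ≈ 2.0 units.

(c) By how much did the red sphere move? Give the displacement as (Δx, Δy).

(0.9, -0.1)

The red sphere was at about (1.5, 3.0) and moved to about (2.4, 2.9).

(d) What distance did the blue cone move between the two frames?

1.8

From (8.4, 5.9) to (7.2, 4.5), the blue cone covered √(1.2² + 1.4²) ≈ 1.8 units.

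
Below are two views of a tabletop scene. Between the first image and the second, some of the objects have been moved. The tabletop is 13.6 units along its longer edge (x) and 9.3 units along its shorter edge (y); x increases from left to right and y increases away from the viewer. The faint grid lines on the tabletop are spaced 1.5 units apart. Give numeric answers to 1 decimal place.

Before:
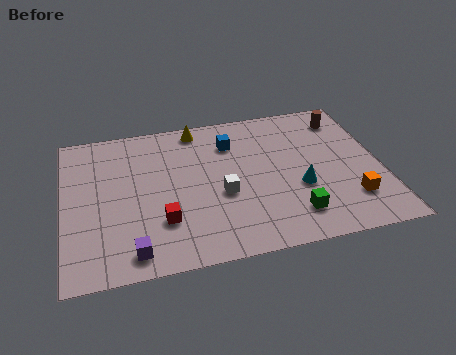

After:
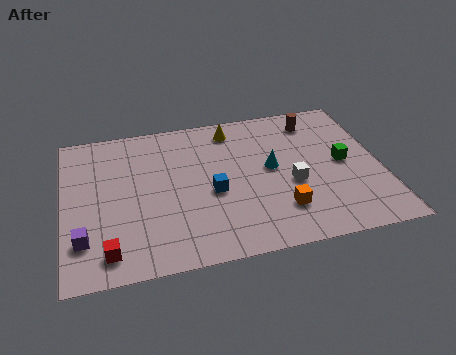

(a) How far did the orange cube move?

3.0

From (12.1, 2.3) to (9.1, 2.3), the orange cube covered √(3.0² + 0.0²) ≈ 3.0 units.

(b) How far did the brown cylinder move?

1.3

The brown cylinder moved from about (12.3, 7.6) to (11.0, 7.7), a distance of √(1.3² + 0.1²) ≈ 1.3.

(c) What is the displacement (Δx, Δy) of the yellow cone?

(1.5, -0.4)

From the two frames, the yellow cone sits at roughly (5.9, 8.3) before and (7.4, 7.9) after.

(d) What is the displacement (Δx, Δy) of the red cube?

(-2.3, -1.3)

The red cube started near (4.1, 2.7) and ended near (1.8, 1.4).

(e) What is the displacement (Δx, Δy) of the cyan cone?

(-1.1, 1.5)

From the two frames, the cyan cone sits at roughly (10.0, 3.5) before and (8.9, 5.0) after.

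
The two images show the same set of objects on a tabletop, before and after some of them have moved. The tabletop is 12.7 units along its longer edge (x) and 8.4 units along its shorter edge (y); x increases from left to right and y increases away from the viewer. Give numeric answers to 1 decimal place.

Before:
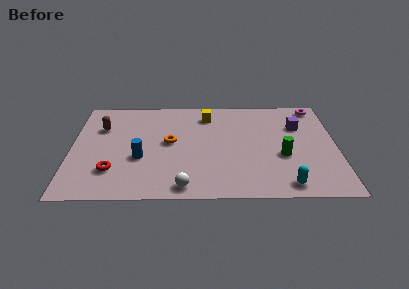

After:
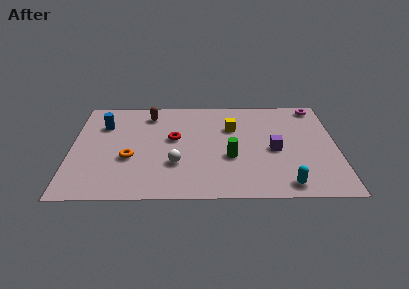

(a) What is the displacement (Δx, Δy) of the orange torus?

(-1.9, -1.3)

The orange torus started near (4.7, 4.5) and ended near (2.8, 3.2).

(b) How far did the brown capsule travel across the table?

2.5

The brown capsule moved from about (1.4, 5.8) to (3.7, 6.9), a distance of √(2.3² + 1.1²) ≈ 2.5.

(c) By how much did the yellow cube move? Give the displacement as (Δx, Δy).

(1.2, -1.1)

From the two frames, the yellow cube sits at roughly (6.5, 6.8) before and (7.7, 5.7) after.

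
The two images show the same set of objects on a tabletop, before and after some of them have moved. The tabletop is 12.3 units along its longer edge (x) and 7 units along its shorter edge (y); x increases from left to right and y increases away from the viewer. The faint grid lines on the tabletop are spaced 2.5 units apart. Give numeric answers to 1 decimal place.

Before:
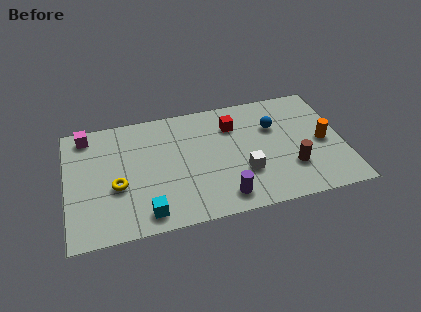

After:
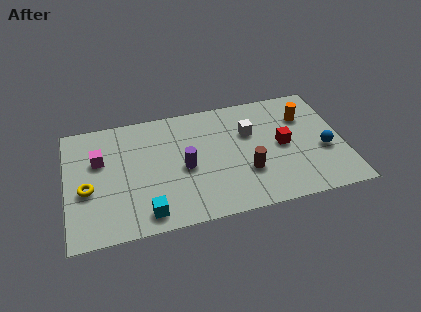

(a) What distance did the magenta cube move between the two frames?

1.7

From (1.0, 6.1) to (1.5, 4.5), the magenta cube covered √(0.5² + 1.6²) ≈ 1.7 units.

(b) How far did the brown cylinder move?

2.0

The brown cylinder was near (9.9, 2.1) before and (7.9, 2.3) after, so it travelled √(2.0² + 0.2²) ≈ 2.0 units.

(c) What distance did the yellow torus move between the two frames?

1.3

The yellow torus moved from about (2.2, 2.8) to (0.9, 2.9), a distance of √(1.3² + 0.1²) ≈ 1.3.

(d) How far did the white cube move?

2.3

The white cube moved from about (7.8, 2.3) to (8.2, 4.6), a distance of √(0.4² + 2.3²) ≈ 2.3.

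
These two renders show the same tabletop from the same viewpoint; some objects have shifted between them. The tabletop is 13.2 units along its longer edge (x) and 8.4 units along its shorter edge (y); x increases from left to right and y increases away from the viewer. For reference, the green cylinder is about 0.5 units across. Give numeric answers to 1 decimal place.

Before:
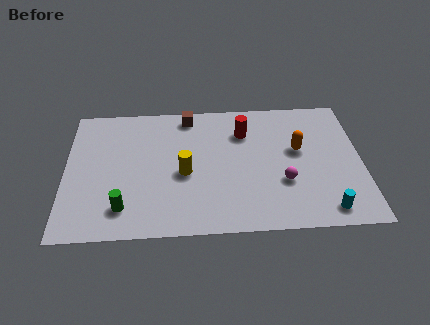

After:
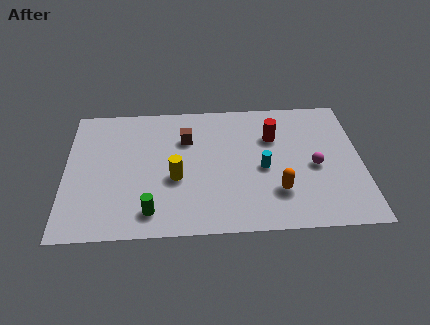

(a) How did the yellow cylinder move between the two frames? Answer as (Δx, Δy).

(-0.4, -0.3)

From the two frames, the yellow cylinder sits at roughly (5.3, 3.7) before and (4.9, 3.4) after.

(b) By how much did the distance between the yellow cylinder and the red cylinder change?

+1.3

Before: roughly 3.7 units apart; after: 5.0. That's 1.3 units further apart.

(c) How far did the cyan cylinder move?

3.8

The cyan cylinder moved from about (11.5, 1.1) to (8.8, 3.8), a distance of √(2.7² + 2.7²) ≈ 3.8.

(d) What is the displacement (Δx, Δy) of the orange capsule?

(-1.0, -2.6)

The orange capsule was at about (10.4, 4.9) and moved to about (9.4, 2.3).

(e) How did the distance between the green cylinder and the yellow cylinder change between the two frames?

-1.1

Before: roughly 3.4 units apart; after: 2.3. That's 1.1 units closer together.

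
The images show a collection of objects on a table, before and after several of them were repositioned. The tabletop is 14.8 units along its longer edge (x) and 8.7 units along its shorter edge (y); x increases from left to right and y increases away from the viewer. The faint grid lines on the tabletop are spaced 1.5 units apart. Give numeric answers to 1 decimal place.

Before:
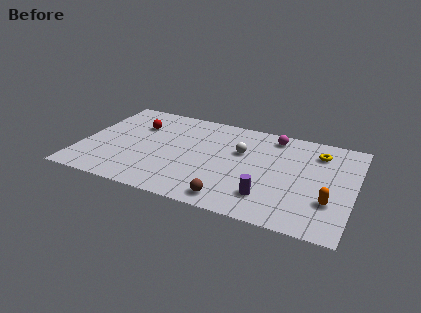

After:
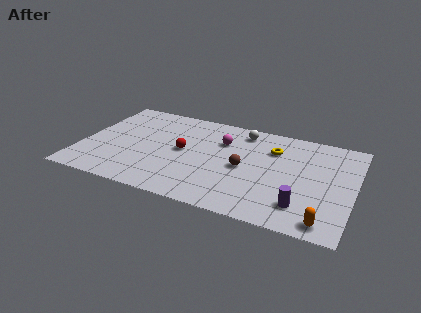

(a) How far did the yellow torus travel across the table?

2.5

The yellow torus was near (12.7, 6.8) before and (10.3, 6.3) after, so it travelled √(2.4² + 0.5²) ≈ 2.5 units.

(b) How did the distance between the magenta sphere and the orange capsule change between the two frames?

+2.0

The distance was about 5.9 in the first image and 7.9 in the second, so they moved 2.0 units further apart.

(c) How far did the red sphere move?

3.1

The red sphere moved from about (2.8, 6.1) to (5.5, 4.5), a distance of √(2.7² + 1.6²) ≈ 3.1.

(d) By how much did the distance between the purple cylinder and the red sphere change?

-1.4

Before: roughly 8.6 units apart; after: 7.2. That's 1.4 units closer together.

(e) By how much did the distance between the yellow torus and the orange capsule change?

+2.0

Before: roughly 4.2 units apart; after: 6.2. That's 2.0 units further apart.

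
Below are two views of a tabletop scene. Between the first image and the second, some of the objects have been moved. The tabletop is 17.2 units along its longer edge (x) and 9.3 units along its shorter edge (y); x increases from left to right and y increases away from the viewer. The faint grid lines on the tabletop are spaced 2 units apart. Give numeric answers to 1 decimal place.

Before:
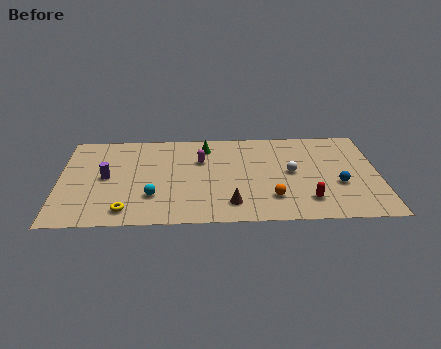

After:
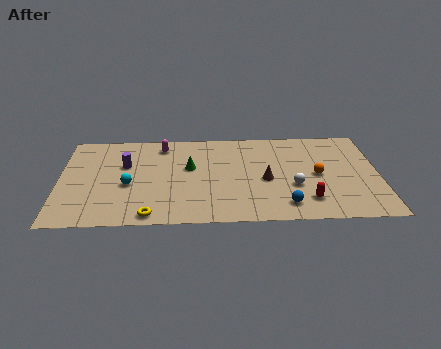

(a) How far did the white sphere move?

1.4

From (12.5, 4.8) to (12.6, 3.4), the white sphere covered √(0.1² + 1.4²) ≈ 1.4 units.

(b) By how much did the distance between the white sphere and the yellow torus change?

-1.4

The distance was about 9.5 in the first image and 8.1 in the second, so they moved 1.4 units closer together.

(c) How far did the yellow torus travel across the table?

1.4

The yellow torus moved from about (3.6, 1.4) to (4.9, 0.9), a distance of √(1.3² + 0.5²) ≈ 1.4.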